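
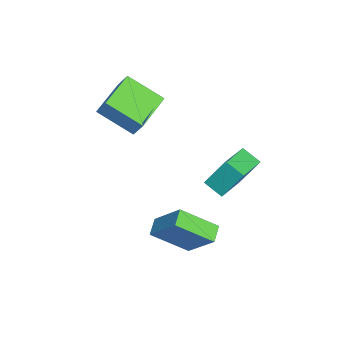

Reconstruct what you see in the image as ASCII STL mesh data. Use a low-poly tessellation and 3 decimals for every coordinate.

solid 
facet normal -0.920 0.362 0.152
outer loop
vertex -3.619 -1.762 4.318
vertex -3.126 -0.074 3.285
vertex -3.956 -2.23 3.393
endloop
endfacet
facet normal -0.242 -0.828 0.507
outer loop
vertex -2.034 -2.986 3.075
vertex -3.619 -1.762 4.318
vertex -3.956 -2.23 3.393
endloop
endfacet
facet normal -0.920 0.362 0.152
outer loop
vertex -3.956 -2.23 3.393
vertex -3.126 -0.074 3.285
vertex -3.463 -0.541 2.36
endloop
endfacet
facet normal -0.309 -0.429 -0.849
outer loop
vertex -3.463 -0.541 2.36
vertex -2.034 -2.986 3.075
vertex -3.956 -2.23 3.393
endloop
endfacet
facet normal 0.309 0.429 0.849
outer loop
vertex -3.619 -1.762 4.318
vertex -1.204 -0.83 2.967
vertex -3.126 -0.074 3.285
endloop
endfacet
facet normal -0.242 -0.828 0.506
outer loop
vertex -1.697 -2.519 4.0
vertex -3.619 -1.762 4.318
vertex -2.034 -2.986 3.075
endloop
endfacet
facet normal 0.309 0.429 0.849
outer loop
vertex -1.697 -2.519 4.0
vertex -1.204 -0.83 2.967
vertex -3.619 -1.762 4.318
endloop
endfacet
facet normal 0.242 0.828 -0.506
outer loop
vertex -3.126 -0.074 3.285
vertex -1.204 -0.83 2.967
vertex -3.463 -0.541 2.36
endloop
endfacet
facet normal -0.309 -0.429 -0.849
outer loop
vertex -1.541 -1.298 2.042
vertex -2.034 -2.986 3.075
vertex -3.463 -0.541 2.36
endloop
endfacet
facet normal 0.242 0.827 -0.507
outer loop
vertex -3.463 -0.541 2.36
vertex -1.204 -0.83 2.967
vertex -1.541 -1.298 2.042
endloop
endfacet
facet normal 0.920 -0.362 -0.152
outer loop
vertex -1.541 -1.298 2.042
vertex -1.697 -2.519 4.0
vertex -2.034 -2.986 3.075
endloop
endfacet
facet normal 0.920 -0.362 -0.152
outer loop
vertex -1.204 -0.83 2.967
vertex -1.697 -2.519 4.0
vertex -1.541 -1.298 2.042
endloop
endfacet
facet normal -0.450 -0.768 0.455
outer loop
vertex 0.218 2.874 2.062
vertex -1.344 3.534 1.63
vertex 0.251 1.959 0.548
endloop
endfacet
facet normal 0.893 -0.377 0.247
outer loop
vertex 0.724 2.766 0.07
vertex 0.218 2.874 2.062
vertex 0.251 1.959 0.548
endloop
endfacet
facet normal -0.451 -0.768 0.454
outer loop
vertex 0.251 1.959 0.548
vertex -1.344 3.534 1.63
vertex -1.311 2.619 0.115
endloop
endfacet
facet normal 0.018 -0.518 -0.855
outer loop
vertex -1.311 2.619 0.115
vertex 0.724 2.766 0.07
vertex 0.251 1.959 0.548
endloop
endfacet
facet normal -0.018 0.517 0.856
outer loop
vertex 0.218 2.874 2.062
vertex -0.871 4.341 1.152
vertex -1.344 3.534 1.63
endloop
endfacet
facet normal 0.893 -0.377 0.247
outer loop
vertex 0.691 3.681 1.585
vertex 0.218 2.874 2.062
vertex 0.724 2.766 0.07
endloop
endfacet
facet normal -0.019 0.517 0.856
outer loop
vertex 0.691 3.681 1.585
vertex -0.871 4.341 1.152
vertex 0.218 2.874 2.062
endloop
endfacet
facet normal -0.893 0.377 -0.247
outer loop
vertex -1.344 3.534 1.63
vertex -0.871 4.341 1.152
vertex -1.311 2.619 0.115
endloop
endfacet
facet normal 0.018 -0.517 -0.856
outer loop
vertex -0.838 3.426 -0.362
vertex 0.724 2.766 0.07
vertex -1.311 2.619 0.115
endloop
endfacet
facet normal -0.893 0.377 -0.247
outer loop
vertex -1.311 2.619 0.115
vertex -0.871 4.341 1.152
vertex -0.838 3.426 -0.362
endloop
endfacet
facet normal 0.450 0.769 -0.454
outer loop
vertex -0.838 3.426 -0.362
vertex 0.691 3.681 1.585
vertex 0.724 2.766 0.07
endloop
endfacet
facet normal 0.451 0.768 -0.455
outer loop
vertex -0.871 4.341 1.152
vertex 0.691 3.681 1.585
vertex -0.838 3.426 -0.362
endloop
endfacet
facet normal -0.362 -0.569 -0.738
outer loop
vertex 1.441 -0.082 -1.085
vertex 1.274 1.576 -2.28
vertex 2.267 -0.216 -1.387
endloop
endfacet
facet normal 0.082 -0.809 0.582
outer loop
vertex 3.006 0.944 0.12
vertex 1.441 -0.082 -1.085
vertex 2.267 -0.216 -1.387
endloop
endfacet
facet normal -0.362 -0.569 -0.739
outer loop
vertex 2.267 -0.216 -1.387
vertex 1.274 1.576 -2.28
vertex 2.101 1.442 -2.582
endloop
endfacet
facet normal 0.929 -0.151 -0.339
outer loop
vertex 2.101 1.442 -2.582
vertex 3.006 0.944 0.12
vertex 2.267 -0.216 -1.387
endloop
endfacet
facet normal -0.929 0.151 0.339
outer loop
vertex 1.441 -0.082 -1.085
vertex 2.013 2.736 -0.773
vertex 1.274 1.576 -2.28
endloop
endfacet
facet normal 0.082 -0.809 0.583
outer loop
vertex 2.179 1.078 0.422
vertex 1.441 -0.082 -1.085
vertex 3.006 0.944 0.12
endloop
endfacet
facet normal -0.929 0.151 0.339
outer loop
vertex 2.179 1.078 0.422
vertex 2.013 2.736 -0.773
vertex 1.441 -0.082 -1.085
endloop
endfacet
facet normal -0.082 0.809 -0.582
outer loop
vertex 1.274 1.576 -2.28
vertex 2.013 2.736 -0.773
vertex 2.101 1.442 -2.582
endloop
endfacet
facet normal 0.929 -0.151 -0.339
outer loop
vertex 2.839 2.602 -1.075
vertex 3.006 0.944 0.12
vertex 2.101 1.442 -2.582
endloop
endfacet
facet normal -0.082 0.809 -0.582
outer loop
vertex 2.101 1.442 -2.582
vertex 2.013 2.736 -0.773
vertex 2.839 2.602 -1.075
endloop
endfacet
facet normal 0.362 0.569 0.739
outer loop
vertex 2.839 2.602 -1.075
vertex 2.179 1.078 0.422
vertex 3.006 0.944 0.12
endloop
endfacet
facet normal 0.362 0.569 0.739
outer loop
vertex 2.013 2.736 -0.773
vertex 2.179 1.078 0.422
vertex 2.839 2.602 -1.075
endloop
endfacet

endsolid


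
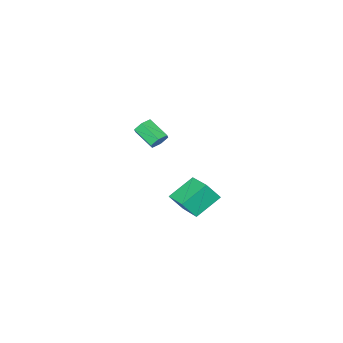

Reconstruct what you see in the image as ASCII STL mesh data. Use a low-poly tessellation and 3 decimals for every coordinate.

solid 
facet normal -0.537 0.325 -0.778
outer loop
vertex -5.104 -2.587 -2.998
vertex -4.729 -0.526 -2.397
vertex -3.601 -2.561 -4.025
endloop
endfacet
facet normal -0.172 -0.946 -0.276
outer loop
vertex -2.951 -2.954 -3.083
vertex -5.104 -2.587 -2.998
vertex -3.601 -2.561 -4.025
endloop
endfacet
facet normal -0.537 0.325 -0.778
outer loop
vertex -3.601 -2.561 -4.025
vertex -4.729 -0.526 -2.397
vertex -3.226 -0.5 -3.423
endloop
endfacet
facet normal 0.826 0.014 -0.564
outer loop
vertex -3.226 -0.5 -3.423
vertex -2.951 -2.954 -3.083
vertex -3.601 -2.561 -4.025
endloop
endfacet
facet normal -0.826 -0.014 0.564
outer loop
vertex -5.104 -2.587 -2.998
vertex -4.079 -0.919 -1.455
vertex -4.729 -0.526 -2.397
endloop
endfacet
facet normal -0.172 -0.946 -0.276
outer loop
vertex -4.454 -2.98 -2.057
vertex -5.104 -2.587 -2.998
vertex -2.951 -2.954 -3.083
endloop
endfacet
facet normal -0.826 -0.015 0.564
outer loop
vertex -4.454 -2.98 -2.057
vertex -4.079 -0.919 -1.455
vertex -5.104 -2.587 -2.998
endloop
endfacet
facet normal 0.172 0.946 0.276
outer loop
vertex -4.729 -0.526 -2.397
vertex -4.079 -0.919 -1.455
vertex -3.226 -0.5 -3.423
endloop
endfacet
facet normal 0.825 0.014 -0.564
outer loop
vertex -2.576 -0.893 -2.482
vertex -2.951 -2.954 -3.083
vertex -3.226 -0.5 -3.423
endloop
endfacet
facet normal 0.172 0.946 0.276
outer loop
vertex -3.226 -0.5 -3.423
vertex -4.079 -0.919 -1.455
vertex -2.576 -0.893 -2.482
endloop
endfacet
facet normal 0.537 -0.325 0.779
outer loop
vertex -2.576 -0.893 -2.482
vertex -4.454 -2.98 -2.057
vertex -2.951 -2.954 -3.083
endloop
endfacet
facet normal 0.537 -0.325 0.778
outer loop
vertex -4.079 -0.919 -1.455
vertex -4.454 -2.98 -2.057
vertex -2.576 -0.893 -2.482
endloop
endfacet
facet normal -0.261 0.807 -0.529
outer loop
vertex -0.223 0.154 3.042
vertex -0.538 0.359 3.51
vertex 0.041 0.507 3.45
endloop
endfacet
facet normal 0.859 -0.055 -0.509
outer loop
vertex -0.223 0.154 3.042
vertex 0.041 0.507 3.45
vertex 0.133 -0.944 3.762
endloop
endfacet
facet normal 0.860 -0.055 -0.507
outer loop
vertex 0.133 -0.944 3.762
vertex 0.041 0.507 3.45
vertex 0.396 -0.591 4.17
endloop
endfacet
facet normal 0.262 -0.807 0.530
outer loop
vertex 0.133 -0.944 3.762
vertex 0.396 -0.591 4.17
vertex -0.182 -0.739 4.23
endloop
endfacet
facet normal -0.261 0.807 -0.530
outer loop
vertex 0.041 0.507 3.45
vertex -0.538 0.359 3.51
vertex -0.275 0.712 3.918
endloop
endfacet
facet normal 0.810 0.482 0.336
outer loop
vertex 0.041 0.507 3.45
vertex -0.275 0.712 3.918
vertex 0.396 -0.591 4.17
endloop
endfacet
facet normal 0.810 0.482 0.334
outer loop
vertex 0.396 -0.591 4.17
vertex -0.275 0.712 3.918
vertex 0.081 -0.386 4.638
endloop
endfacet
facet normal 0.262 -0.807 0.530
outer loop
vertex 0.396 -0.591 4.17
vertex 0.081 -0.386 4.638
vertex -0.182 -0.739 4.23
endloop
endfacet
facet normal -0.262 0.807 -0.530
outer loop
vertex -0.275 0.712 3.918
vertex -0.538 0.359 3.51
vertex -0.853 0.564 3.978
endloop
endfacet
facet normal -0.050 0.536 0.843
outer loop
vertex -0.275 0.712 3.918
vertex -0.853 0.564 3.978
vertex 0.081 -0.386 4.638
endloop
endfacet
facet normal -0.050 0.536 0.843
outer loop
vertex 0.081 -0.386 4.638
vertex -0.853 0.564 3.978
vertex -0.497 -0.534 4.698
endloop
endfacet
facet normal 0.262 -0.807 0.530
outer loop
vertex 0.081 -0.386 4.638
vertex -0.497 -0.534 4.698
vertex -0.182 -0.739 4.23
endloop
endfacet
facet normal -0.262 0.807 -0.530
outer loop
vertex -0.853 0.564 3.978
vertex -0.538 0.359 3.51
vertex -1.116 0.211 3.57
endloop
endfacet
facet normal -0.860 0.054 0.508
outer loop
vertex -0.853 0.564 3.978
vertex -1.116 0.211 3.57
vertex -0.497 -0.534 4.698
endloop
endfacet
facet normal -0.859 0.055 0.508
outer loop
vertex -0.497 -0.534 4.698
vertex -1.116 0.211 3.57
vertex -0.761 -0.887 4.29
endloop
endfacet
facet normal 0.261 -0.807 0.529
outer loop
vertex -0.497 -0.534 4.698
vertex -0.761 -0.887 4.29
vertex -0.182 -0.739 4.23
endloop
endfacet
facet normal -0.262 0.807 -0.530
outer loop
vertex -1.116 0.211 3.57
vertex -0.538 0.359 3.51
vertex -0.801 0.006 3.102
endloop
endfacet
facet normal -0.810 -0.481 -0.335
outer loop
vertex -1.116 0.211 3.57
vertex -0.801 0.006 3.102
vertex -0.761 -0.887 4.29
endloop
endfacet
facet normal -0.809 -0.482 -0.335
outer loop
vertex -0.761 -0.887 4.29
vertex -0.801 0.006 3.102
vertex -0.445 -1.092 3.822
endloop
endfacet
facet normal 0.261 -0.807 0.530
outer loop
vertex -0.761 -0.887 4.29
vertex -0.445 -1.092 3.822
vertex -0.182 -0.739 4.23
endloop
endfacet
facet normal -0.262 0.807 -0.530
outer loop
vertex -0.801 0.006 3.102
vertex -0.538 0.359 3.51
vertex -0.223 0.154 3.042
endloop
endfacet
facet normal 0.050 -0.536 -0.843
outer loop
vertex -0.801 0.006 3.102
vertex -0.223 0.154 3.042
vertex -0.445 -1.092 3.822
endloop
endfacet
facet normal 0.050 -0.536 -0.843
outer loop
vertex -0.445 -1.092 3.822
vertex -0.223 0.154 3.042
vertex 0.133 -0.944 3.762
endloop
endfacet
facet normal 0.262 -0.807 0.530
outer loop
vertex -0.445 -1.092 3.822
vertex 0.133 -0.944 3.762
vertex -0.182 -0.739 4.23
endloop
endfacet

endsolid


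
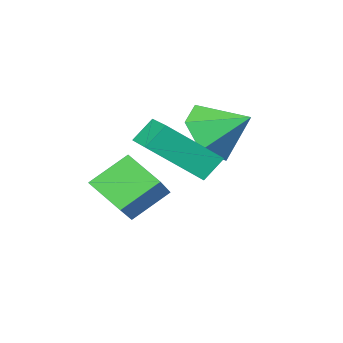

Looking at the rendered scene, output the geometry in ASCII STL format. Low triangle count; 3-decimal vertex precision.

solid 
facet normal -0.777 0.157 0.609
outer loop
vertex -0.732 -4.524 1.019
vertex 0.336 -3.368 2.083
vertex -1.111 -3.482 0.266
endloop
endfacet
facet normal -0.562 -0.609 -0.560
outer loop
vertex 0.024 -3.712 -0.623
vertex -0.732 -4.524 1.019
vertex -1.111 -3.482 0.266
endloop
endfacet
facet normal -0.777 0.157 0.609
outer loop
vertex -1.111 -3.482 0.266
vertex 0.336 -3.368 2.083
vertex -0.043 -2.326 1.33
endloop
endfacet
facet normal -0.282 0.778 -0.562
outer loop
vertex -0.043 -2.326 1.33
vertex 0.024 -3.712 -0.623
vertex -1.111 -3.482 0.266
endloop
endfacet
facet normal 0.282 -0.778 0.562
outer loop
vertex -0.732 -4.524 1.019
vertex 1.471 -3.598 1.194
vertex 0.336 -3.368 2.083
endloop
endfacet
facet normal -0.562 -0.609 -0.560
outer loop
vertex 0.403 -4.754 0.13
vertex -0.732 -4.524 1.019
vertex 0.024 -3.712 -0.623
endloop
endfacet
facet normal 0.282 -0.778 0.562
outer loop
vertex 0.403 -4.754 0.13
vertex 1.471 -3.598 1.194
vertex -0.732 -4.524 1.019
endloop
endfacet
facet normal 0.562 0.609 0.560
outer loop
vertex 0.336 -3.368 2.083
vertex 1.471 -3.598 1.194
vertex -0.043 -2.326 1.33
endloop
endfacet
facet normal -0.282 0.778 -0.562
outer loop
vertex 1.092 -2.556 0.441
vertex 0.024 -3.712 -0.623
vertex -0.043 -2.326 1.33
endloop
endfacet
facet normal 0.562 0.609 0.560
outer loop
vertex -0.043 -2.326 1.33
vertex 1.471 -3.598 1.194
vertex 1.092 -2.556 0.441
endloop
endfacet
facet normal 0.777 -0.157 -0.609
outer loop
vertex 1.092 -2.556 0.441
vertex 0.403 -4.754 0.13
vertex 0.024 -3.712 -0.623
endloop
endfacet
facet normal 0.777 -0.157 -0.609
outer loop
vertex 1.471 -3.598 1.194
vertex 0.403 -4.754 0.13
vertex 1.092 -2.556 0.441
endloop
endfacet
facet normal 0.425 -0.722 -0.546
outer loop
vertex -1.168 -2.066 2.343
vertex -1.962 -2.754 2.635
vertex -2.072 -2.142 1.739
endloop
endfacet
facet normal 0.072 0.971 -0.229
outer loop
vertex -1.168 -2.066 2.343
vertex -2.072 -2.142 1.739
vertex -2.578 -1.706 3.425
endloop
endfacet
facet normal 0.425 -0.722 -0.546
outer loop
vertex -2.072 -2.142 1.739
vertex -1.962 -2.754 2.635
vertex -2.866 -2.83 2.031
endloop
endfacet
facet normal -0.682 0.631 -0.368
outer loop
vertex -2.072 -2.142 1.739
vertex -2.866 -2.83 2.031
vertex -2.578 -1.706 3.425
endloop
endfacet
facet normal 0.425 -0.722 -0.546
outer loop
vertex -2.866 -2.83 2.031
vertex -1.962 -2.754 2.635
vertex -2.755 -3.441 2.926
endloop
endfacet
facet normal -0.986 0.055 0.160
outer loop
vertex -2.866 -2.83 2.031
vertex -2.755 -3.441 2.926
vertex -2.578 -1.706 3.425
endloop
endfacet
facet normal 0.425 -0.722 -0.546
outer loop
vertex -2.755 -3.441 2.926
vertex -1.962 -2.754 2.635
vertex -1.851 -3.365 3.53
endloop
endfacet
facet normal -0.536 -0.183 0.825
outer loop
vertex -2.755 -3.441 2.926
vertex -1.851 -3.365 3.53
vertex -2.578 -1.706 3.425
endloop
endfacet
facet normal 0.425 -0.722 -0.546
outer loop
vertex -1.851 -3.365 3.53
vertex -1.962 -2.754 2.635
vertex -1.057 -2.677 3.238
endloop
endfacet
facet normal 0.218 0.157 0.963
outer loop
vertex -1.851 -3.365 3.53
vertex -1.057 -2.677 3.238
vertex -2.578 -1.706 3.425
endloop
endfacet
facet normal 0.425 -0.722 -0.546
outer loop
vertex -1.057 -2.677 3.238
vertex -1.962 -2.754 2.635
vertex -1.168 -2.066 2.343
endloop
endfacet
facet normal 0.522 0.733 0.436
outer loop
vertex -1.057 -2.677 3.238
vertex -1.168 -2.066 2.343
vertex -2.578 -1.706 3.425
endloop
endfacet
facet normal -0.657 0.065 0.751
outer loop
vertex 0.093 -2.501 3.653
vertex 0.576 -1.08 3.953
vertex -1.255 -1.78 2.41
endloop
endfacet
facet normal -0.316 -0.928 -0.196
outer loop
vertex -0.656 -1.84 1.727
vertex 0.093 -2.501 3.653
vertex -1.255 -1.78 2.41
endloop
endfacet
facet normal -0.658 0.066 0.751
outer loop
vertex -1.255 -1.78 2.41
vertex 0.576 -1.08 3.953
vertex -0.771 -0.36 2.71
endloop
endfacet
facet normal -0.683 0.366 -0.632
outer loop
vertex -0.771 -0.36 2.71
vertex -0.656 -1.84 1.727
vertex -1.255 -1.78 2.41
endloop
endfacet
facet normal 0.684 -0.366 0.632
outer loop
vertex 0.093 -2.501 3.653
vertex 1.175 -1.14 3.27
vertex 0.576 -1.08 3.953
endloop
endfacet
facet normal -0.315 -0.928 -0.196
outer loop
vertex 0.691 -2.56 2.97
vertex 0.093 -2.501 3.653
vertex -0.656 -1.84 1.727
endloop
endfacet
facet normal 0.684 -0.366 0.631
outer loop
vertex 0.691 -2.56 2.97
vertex 1.175 -1.14 3.27
vertex 0.093 -2.501 3.653
endloop
endfacet
facet normal 0.316 0.928 0.195
outer loop
vertex 0.576 -1.08 3.953
vertex 1.175 -1.14 3.27
vertex -0.771 -0.36 2.71
endloop
endfacet
facet normal -0.684 0.366 -0.631
outer loop
vertex -0.173 -0.419 2.027
vertex -0.656 -1.84 1.727
vertex -0.771 -0.36 2.71
endloop
endfacet
facet normal 0.316 0.928 0.196
outer loop
vertex -0.771 -0.36 2.71
vertex 1.175 -1.14 3.27
vertex -0.173 -0.419 2.027
endloop
endfacet
facet normal 0.658 -0.065 -0.750
outer loop
vertex -0.173 -0.419 2.027
vertex 0.691 -2.56 2.97
vertex -0.656 -1.84 1.727
endloop
endfacet
facet normal 0.657 -0.065 -0.751
outer loop
vertex 1.175 -1.14 3.27
vertex 0.691 -2.56 2.97
vertex -0.173 -0.419 2.027
endloop
endfacet

endsolid


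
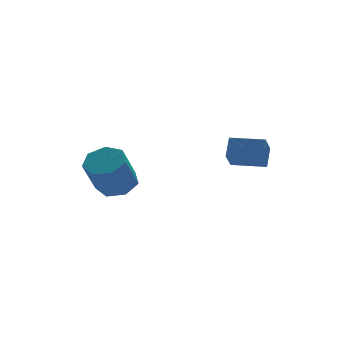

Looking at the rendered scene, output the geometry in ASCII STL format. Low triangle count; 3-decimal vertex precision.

solid 
facet normal 0.460 0.287 -0.840
outer loop
vertex -1.083 -0.052 -3.235
vertex -1.555 0.515 -3.3
vertex -0.903 0.495 -2.95
endloop
endfacet
facet normal 0.842 -0.440 0.312
outer loop
vertex -1.083 -0.052 -3.235
vertex -0.903 0.495 -2.95
vertex -1.774 -0.482 -1.975
endloop
endfacet
facet normal 0.842 -0.440 0.312
outer loop
vertex -1.774 -0.482 -1.975
vertex -0.903 0.495 -2.95
vertex -1.594 0.065 -1.69
endloop
endfacet
facet normal -0.461 -0.286 0.840
outer loop
vertex -1.774 -0.482 -1.975
vertex -1.594 0.065 -1.69
vertex -2.245 0.085 -2.04
endloop
endfacet
facet normal 0.460 0.286 -0.840
outer loop
vertex -0.903 0.495 -2.95
vertex -1.555 0.515 -3.3
vertex -1.214 1.056 -2.929
endloop
endfacet
facet normal 0.744 0.392 0.542
outer loop
vertex -0.903 0.495 -2.95
vertex -1.214 1.056 -2.929
vertex -1.594 0.065 -1.69
endloop
endfacet
facet normal 0.745 0.390 0.541
outer loop
vertex -1.594 0.065 -1.69
vertex -1.214 1.056 -2.929
vertex -1.904 0.627 -1.668
endloop
endfacet
facet normal -0.460 -0.287 0.840
outer loop
vertex -1.594 0.065 -1.69
vertex -1.904 0.627 -1.668
vertex -2.245 0.085 -2.04
endloop
endfacet
facet normal 0.460 0.286 -0.840
outer loop
vertex -1.214 1.056 -2.929
vertex -1.555 0.515 -3.3
vertex -1.781 1.21 -3.187
endloop
endfacet
facet normal 0.087 0.928 0.363
outer loop
vertex -1.214 1.056 -2.929
vertex -1.781 1.21 -3.187
vertex -1.904 0.627 -1.668
endloop
endfacet
facet normal 0.086 0.928 0.363
outer loop
vertex -1.904 0.627 -1.668
vertex -1.781 1.21 -3.187
vertex -2.471 0.781 -1.927
endloop
endfacet
facet normal -0.461 -0.286 0.840
outer loop
vertex -1.904 0.627 -1.668
vertex -2.471 0.781 -1.927
vertex -2.245 0.085 -2.04
endloop
endfacet
facet normal 0.461 0.287 -0.840
outer loop
vertex -1.781 1.21 -3.187
vertex -1.555 0.515 -3.3
vertex -2.178 0.841 -3.531
endloop
endfacet
facet normal -0.636 0.766 -0.088
outer loop
vertex -1.781 1.21 -3.187
vertex -2.178 0.841 -3.531
vertex -2.471 0.781 -1.927
endloop
endfacet
facet normal -0.637 0.765 -0.088
outer loop
vertex -2.471 0.781 -1.927
vertex -2.178 0.841 -3.531
vertex -2.868 0.411 -2.27
endloop
endfacet
facet normal -0.460 -0.286 0.841
outer loop
vertex -2.471 0.781 -1.927
vertex -2.868 0.411 -2.27
vertex -2.245 0.085 -2.04
endloop
endfacet
facet normal 0.461 0.286 -0.840
outer loop
vertex -2.178 0.841 -3.531
vertex -1.555 0.515 -3.3
vertex -2.106 0.226 -3.701
endloop
endfacet
facet normal -0.881 0.028 -0.473
outer loop
vertex -2.178 0.841 -3.531
vertex -2.106 0.226 -3.701
vertex -2.868 0.411 -2.27
endloop
endfacet
facet normal -0.881 0.028 -0.473
outer loop
vertex -2.868 0.411 -2.27
vertex -2.106 0.226 -3.701
vertex -2.796 -0.204 -2.44
endloop
endfacet
facet normal -0.460 -0.286 0.841
outer loop
vertex -2.868 0.411 -2.27
vertex -2.796 -0.204 -2.44
vertex -2.245 0.085 -2.04
endloop
endfacet
facet normal 0.461 0.286 -0.840
outer loop
vertex -2.106 0.226 -3.701
vertex -1.555 0.515 -3.3
vertex -1.619 -0.172 -3.569
endloop
endfacet
facet normal -0.462 -0.731 -0.502
outer loop
vertex -2.106 0.226 -3.701
vertex -1.619 -0.172 -3.569
vertex -2.796 -0.204 -2.44
endloop
endfacet
facet normal -0.461 -0.732 -0.502
outer loop
vertex -2.796 -0.204 -2.44
vertex -1.619 -0.172 -3.569
vertex -2.309 -0.601 -2.309
endloop
endfacet
facet normal -0.460 -0.287 0.840
outer loop
vertex -2.796 -0.204 -2.44
vertex -2.309 -0.601 -2.309
vertex -2.245 0.085 -2.04
endloop
endfacet
facet normal 0.460 0.286 -0.841
outer loop
vertex -1.619 -0.172 -3.569
vertex -1.555 0.515 -3.3
vertex -1.083 -0.052 -3.235
endloop
endfacet
facet normal 0.306 -0.940 -0.153
outer loop
vertex -1.619 -0.172 -3.569
vertex -1.083 -0.052 -3.235
vertex -2.309 -0.601 -2.309
endloop
endfacet
facet normal 0.305 -0.940 -0.154
outer loop
vertex -2.309 -0.601 -2.309
vertex -1.083 -0.052 -3.235
vertex -1.774 -0.482 -1.975
endloop
endfacet
facet normal -0.461 -0.286 0.840
outer loop
vertex -2.309 -0.601 -2.309
vertex -1.774 -0.482 -1.975
vertex -2.245 0.085 -2.04
endloop
endfacet
facet normal -0.524 -0.537 0.661
outer loop
vertex 1.397 -3.687 -0.598
vertex 0.564 -2.895 -0.614
vertex 1.039 -4.076 -1.198
endloop
endfacet
facet normal 0.725 -0.688 0.014
outer loop
vertex 1.536 -3.565 -1.826
vertex 1.397 -3.687 -0.598
vertex 1.039 -4.076 -1.198
endloop
endfacet
facet normal -0.523 -0.537 0.661
outer loop
vertex 1.039 -4.076 -1.198
vertex 0.564 -2.895 -0.614
vertex 0.205 -3.284 -1.214
endloop
endfacet
facet normal -0.448 -0.487 -0.750
outer loop
vertex 0.205 -3.284 -1.214
vertex 1.536 -3.565 -1.826
vertex 1.039 -4.076 -1.198
endloop
endfacet
facet normal 0.448 0.486 0.750
outer loop
vertex 1.397 -3.687 -0.598
vertex 1.061 -2.384 -1.242
vertex 0.564 -2.895 -0.614
endloop
endfacet
facet normal 0.724 -0.689 0.014
outer loop
vertex 1.895 -3.176 -1.226
vertex 1.397 -3.687 -0.598
vertex 1.536 -3.565 -1.826
endloop
endfacet
facet normal 0.447 0.486 0.751
outer loop
vertex 1.895 -3.176 -1.226
vertex 1.061 -2.384 -1.242
vertex 1.397 -3.687 -0.598
endloop
endfacet
facet normal -0.725 0.689 -0.013
outer loop
vertex 0.564 -2.895 -0.614
vertex 1.061 -2.384 -1.242
vertex 0.205 -3.284 -1.214
endloop
endfacet
facet normal -0.448 -0.486 -0.751
outer loop
vertex 0.703 -2.773 -1.842
vertex 1.536 -3.565 -1.826
vertex 0.205 -3.284 -1.214
endloop
endfacet
facet normal -0.725 0.689 -0.014
outer loop
vertex 0.205 -3.284 -1.214
vertex 1.061 -2.384 -1.242
vertex 0.703 -2.773 -1.842
endloop
endfacet
facet normal 0.523 0.537 -0.661
outer loop
vertex 0.703 -2.773 -1.842
vertex 1.895 -3.176 -1.226
vertex 1.536 -3.565 -1.826
endloop
endfacet
facet normal 0.523 0.538 -0.661
outer loop
vertex 1.061 -2.384 -1.242
vertex 1.895 -3.176 -1.226
vertex 0.703 -2.773 -1.842
endloop
endfacet

endsolid


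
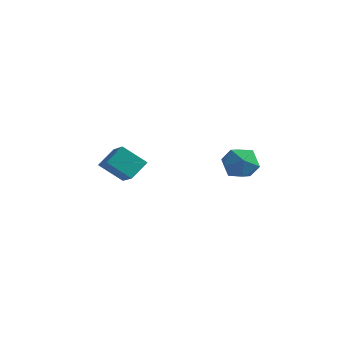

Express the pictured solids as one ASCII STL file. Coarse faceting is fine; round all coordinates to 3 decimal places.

solid 
facet normal 0.269 -0.210 0.940
outer loop
vertex 3.285 0.139 3.445
vertex 2.42 -0.626 3.522
vertex 3.461 -0.964 3.148
endloop
endfacet
facet normal 0.835 -0.015 0.550
outer loop
vertex 3.285 0.139 3.445
vertex 3.461 -0.964 3.148
vertex 3.903 -0.113 2.501
endloop
endfacet
facet normal 0.710 0.640 0.294
outer loop
vertex 3.285 0.139 3.445
vertex 3.903 -0.113 2.501
vertex 3.135 0.751 2.475
endloop
endfacet
facet normal 0.069 0.848 0.525
outer loop
vertex 3.285 0.139 3.445
vertex 3.135 0.751 2.475
vertex 2.219 0.435 3.106
endloop
endfacet
facet normal -0.204 0.324 0.924
outer loop
vertex 3.285 0.139 3.445
vertex 2.219 0.435 3.106
vertex 2.42 -0.626 3.522
endloop
endfacet
facet normal 0.887 -0.462 -0.002
outer loop
vertex 3.903 -0.113 2.501
vertex 3.461 -0.964 3.148
vertex 3.421 -1.035 1.994
endloop
endfacet
facet normal -0.028 -0.779 0.627
outer loop
vertex 3.461 -0.964 3.148
vertex 2.42 -0.626 3.522
vertex 2.505 -1.351 2.625
endloop
endfacet
facet normal -0.795 0.085 0.601
outer loop
vertex 2.42 -0.626 3.522
vertex 2.219 0.435 3.106
vertex 1.737 -0.487 2.599
endloop
endfacet
facet normal -0.353 0.934 -0.045
outer loop
vertex 2.219 0.435 3.106
vertex 3.135 0.751 2.475
vertex 2.179 0.364 1.952
endloop
endfacet
facet normal 0.685 0.597 -0.417
outer loop
vertex 3.135 0.751 2.475
vertex 3.903 -0.113 2.501
vertex 3.22 0.026 1.578
endloop
endfacet
facet normal -0.069 -0.848 -0.525
outer loop
vertex 2.355 -0.739 1.655
vertex 3.421 -1.035 1.994
vertex 2.505 -1.351 2.625
endloop
endfacet
facet normal -0.710 -0.640 -0.294
outer loop
vertex 2.355 -0.739 1.655
vertex 2.505 -1.351 2.625
vertex 1.737 -0.487 2.599
endloop
endfacet
facet normal -0.835 0.015 -0.550
outer loop
vertex 2.355 -0.739 1.655
vertex 1.737 -0.487 2.599
vertex 2.179 0.364 1.952
endloop
endfacet
facet normal -0.269 0.210 -0.940
outer loop
vertex 2.355 -0.739 1.655
vertex 2.179 0.364 1.952
vertex 3.22 0.026 1.578
endloop
endfacet
facet normal 0.204 -0.324 -0.924
outer loop
vertex 2.355 -0.739 1.655
vertex 3.22 0.026 1.578
vertex 3.421 -1.035 1.994
endloop
endfacet
facet normal 0.353 -0.934 0.045
outer loop
vertex 2.505 -1.351 2.625
vertex 3.421 -1.035 1.994
vertex 3.461 -0.964 3.148
endloop
endfacet
facet normal -0.685 -0.597 0.417
outer loop
vertex 1.737 -0.487 2.599
vertex 2.505 -1.351 2.625
vertex 2.42 -0.626 3.522
endloop
endfacet
facet normal -0.887 0.462 0.002
outer loop
vertex 2.179 0.364 1.952
vertex 1.737 -0.487 2.599
vertex 2.219 0.435 3.106
endloop
endfacet
facet normal 0.028 0.779 -0.627
outer loop
vertex 3.22 0.026 1.578
vertex 2.179 0.364 1.952
vertex 3.135 0.751 2.475
endloop
endfacet
facet normal 0.795 -0.085 -0.601
outer loop
vertex 3.421 -1.035 1.994
vertex 3.22 0.026 1.578
vertex 3.903 -0.113 2.501
endloop
endfacet
facet normal -0.698 0.534 -0.477
outer loop
vertex -4.953 -2.446 1.106
vertex -4.717 -1.375 1.96
vertex -3.749 -1.844 0.019
endloop
endfacet
facet normal -0.170 -0.770 -0.615
outer loop
vertex -2.283 -2.965 1.02
vertex -4.953 -2.446 1.106
vertex -3.749 -1.844 0.019
endloop
endfacet
facet normal -0.698 0.534 -0.477
outer loop
vertex -3.749 -1.844 0.019
vertex -4.717 -1.375 1.96
vertex -3.513 -0.773 0.873
endloop
endfacet
facet normal 0.695 0.348 -0.629
outer loop
vertex -3.513 -0.773 0.873
vertex -2.283 -2.965 1.02
vertex -3.749 -1.844 0.019
endloop
endfacet
facet normal -0.695 -0.348 0.629
outer loop
vertex -4.953 -2.446 1.106
vertex -3.251 -2.496 2.961
vertex -4.717 -1.375 1.96
endloop
endfacet
facet normal -0.170 -0.770 -0.615
outer loop
vertex -3.487 -3.567 2.107
vertex -4.953 -2.446 1.106
vertex -2.283 -2.965 1.02
endloop
endfacet
facet normal -0.695 -0.348 0.629
outer loop
vertex -3.487 -3.567 2.107
vertex -3.251 -2.496 2.961
vertex -4.953 -2.446 1.106
endloop
endfacet
facet normal 0.170 0.770 0.615
outer loop
vertex -4.717 -1.375 1.96
vertex -3.251 -2.496 2.961
vertex -3.513 -0.773 0.873
endloop
endfacet
facet normal 0.695 0.348 -0.629
outer loop
vertex -2.047 -1.894 1.874
vertex -2.283 -2.965 1.02
vertex -3.513 -0.773 0.873
endloop
endfacet
facet normal 0.170 0.770 0.615
outer loop
vertex -3.513 -0.773 0.873
vertex -3.251 -2.496 2.961
vertex -2.047 -1.894 1.874
endloop
endfacet
facet normal 0.698 -0.534 0.477
outer loop
vertex -2.047 -1.894 1.874
vertex -3.487 -3.567 2.107
vertex -2.283 -2.965 1.02
endloop
endfacet
facet normal 0.698 -0.534 0.477
outer loop
vertex -3.251 -2.496 2.961
vertex -3.487 -3.567 2.107
vertex -2.047 -1.894 1.874
endloop
endfacet

endsolid


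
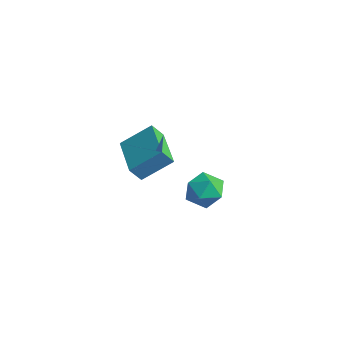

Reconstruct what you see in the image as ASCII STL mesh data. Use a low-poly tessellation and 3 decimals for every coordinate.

solid 
facet normal -0.888 0.457 0.055
outer loop
vertex -4.442 -2.63 1.314
vertex -3.795 -1.486 2.261
vertex -4.25 -2.175 0.634
endloop
endfacet
facet normal -0.399 -0.706 -0.585
outer loop
vertex -2.385 -3.134 0.519
vertex -4.442 -2.63 1.314
vertex -4.25 -2.175 0.634
endloop
endfacet
facet normal -0.888 0.457 0.055
outer loop
vertex -4.25 -2.175 0.634
vertex -3.795 -1.486 2.261
vertex -3.603 -1.031 1.582
endloop
endfacet
facet normal 0.228 0.541 -0.809
outer loop
vertex -3.603 -1.031 1.582
vertex -2.385 -3.134 0.519
vertex -4.25 -2.175 0.634
endloop
endfacet
facet normal -0.228 -0.541 0.809
outer loop
vertex -4.442 -2.63 1.314
vertex -1.93 -2.445 2.146
vertex -3.795 -1.486 2.261
endloop
endfacet
facet normal -0.399 -0.705 -0.586
outer loop
vertex -2.577 -3.589 1.198
vertex -4.442 -2.63 1.314
vertex -2.385 -3.134 0.519
endloop
endfacet
facet normal -0.228 -0.542 0.809
outer loop
vertex -2.577 -3.589 1.198
vertex -1.93 -2.445 2.146
vertex -4.442 -2.63 1.314
endloop
endfacet
facet normal 0.399 0.706 0.586
outer loop
vertex -3.795 -1.486 2.261
vertex -1.93 -2.445 2.146
vertex -3.603 -1.031 1.582
endloop
endfacet
facet normal 0.228 0.541 -0.809
outer loop
vertex -1.738 -1.99 1.466
vertex -2.385 -3.134 0.519
vertex -3.603 -1.031 1.582
endloop
endfacet
facet normal 0.399 0.706 0.585
outer loop
vertex -3.603 -1.031 1.582
vertex -1.93 -2.445 2.146
vertex -1.738 -1.99 1.466
endloop
endfacet
facet normal 0.888 -0.457 -0.055
outer loop
vertex -1.738 -1.99 1.466
vertex -2.577 -3.589 1.198
vertex -2.385 -3.134 0.519
endloop
endfacet
facet normal 0.888 -0.457 -0.055
outer loop
vertex -1.93 -2.445 2.146
vertex -2.577 -3.589 1.198
vertex -1.738 -1.99 1.466
endloop
endfacet
facet normal 0.078 0.495 0.865
outer loop
vertex 1.581 -2.236 2.43
vertex 0.889 -2.683 2.748
vertex 1.706 -3.0 2.856
endloop
endfacet
facet normal 0.716 0.426 0.554
outer loop
vertex 1.581 -2.236 2.43
vertex 1.706 -3.0 2.856
vertex 2.167 -2.822 2.123
endloop
endfacet
facet normal 0.680 0.728 -0.092
outer loop
vertex 1.581 -2.236 2.43
vertex 2.167 -2.822 2.123
vertex 1.634 -2.395 1.563
endloop
endfacet
facet normal 0.020 0.984 -0.179
outer loop
vertex 1.581 -2.236 2.43
vertex 1.634 -2.395 1.563
vertex 0.844 -2.309 1.949
endloop
endfacet
facet normal -0.353 0.840 0.413
outer loop
vertex 1.581 -2.236 2.43
vertex 0.844 -2.309 1.949
vertex 0.889 -2.683 2.748
endloop
endfacet
facet normal 0.843 -0.271 0.464
outer loop
vertex 2.167 -2.822 2.123
vertex 1.706 -3.0 2.856
vertex 1.836 -3.631 2.251
endloop
endfacet
facet normal -0.190 -0.159 0.969
outer loop
vertex 1.706 -3.0 2.856
vertex 0.889 -2.683 2.748
vertex 1.046 -3.545 2.637
endloop
endfacet
facet normal -0.885 0.400 0.237
outer loop
vertex 0.889 -2.683 2.748
vertex 0.844 -2.309 1.949
vertex 0.513 -3.118 2.077
endloop
endfacet
facet normal -0.283 0.633 -0.721
outer loop
vertex 0.844 -2.309 1.949
vertex 1.634 -2.395 1.563
vertex 0.974 -2.94 1.344
endloop
endfacet
facet normal 0.784 0.218 -0.581
outer loop
vertex 1.634 -2.395 1.563
vertex 2.167 -2.822 2.123
vertex 1.791 -3.257 1.452
endloop
endfacet
facet normal -0.020 -0.984 0.179
outer loop
vertex 1.099 -3.704 1.77
vertex 1.836 -3.631 2.251
vertex 1.046 -3.545 2.637
endloop
endfacet
facet normal -0.680 -0.728 0.092
outer loop
vertex 1.099 -3.704 1.77
vertex 1.046 -3.545 2.637
vertex 0.513 -3.118 2.077
endloop
endfacet
facet normal -0.716 -0.426 -0.554
outer loop
vertex 1.099 -3.704 1.77
vertex 0.513 -3.118 2.077
vertex 0.974 -2.94 1.344
endloop
endfacet
facet normal -0.078 -0.495 -0.865
outer loop
vertex 1.099 -3.704 1.77
vertex 0.974 -2.94 1.344
vertex 1.791 -3.257 1.452
endloop
endfacet
facet normal 0.353 -0.840 -0.413
outer loop
vertex 1.099 -3.704 1.77
vertex 1.791 -3.257 1.452
vertex 1.836 -3.631 2.251
endloop
endfacet
facet normal 0.283 -0.633 0.721
outer loop
vertex 1.046 -3.545 2.637
vertex 1.836 -3.631 2.251
vertex 1.706 -3.0 2.856
endloop
endfacet
facet normal -0.784 -0.218 0.581
outer loop
vertex 0.513 -3.118 2.077
vertex 1.046 -3.545 2.637
vertex 0.889 -2.683 2.748
endloop
endfacet
facet normal -0.843 0.271 -0.464
outer loop
vertex 0.974 -2.94 1.344
vertex 0.513 -3.118 2.077
vertex 0.844 -2.309 1.949
endloop
endfacet
facet normal 0.190 0.159 -0.969
outer loop
vertex 1.791 -3.257 1.452
vertex 0.974 -2.94 1.344
vertex 1.634 -2.395 1.563
endloop
endfacet
facet normal 0.885 -0.400 -0.237
outer loop
vertex 1.836 -3.631 2.251
vertex 1.791 -3.257 1.452
vertex 2.167 -2.822 2.123
endloop
endfacet

endsolid


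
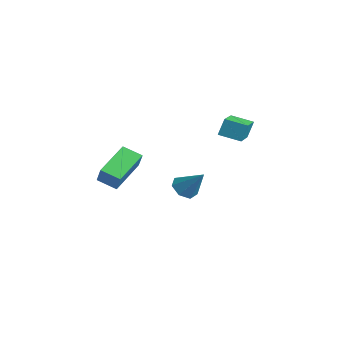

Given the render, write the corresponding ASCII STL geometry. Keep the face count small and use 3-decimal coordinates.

solid 
facet normal -0.488 0.125 -0.864
outer loop
vertex -2.901 -2.844 -0.203
vertex -2.097 -2.346 -0.585
vertex -2.171 -4.529 -0.859
endloop
endfacet
facet normal -0.789 -0.488 0.375
outer loop
vertex -1.683 -4.654 0.005
vertex -2.901 -2.844 -0.203
vertex -2.171 -4.529 -0.859
endloop
endfacet
facet normal -0.488 0.125 -0.864
outer loop
vertex -2.171 -4.529 -0.859
vertex -2.097 -2.346 -0.585
vertex -1.367 -4.031 -1.241
endloop
endfacet
facet normal 0.375 -0.864 -0.337
outer loop
vertex -1.367 -4.031 -1.241
vertex -1.683 -4.654 0.005
vertex -2.171 -4.529 -0.859
endloop
endfacet
facet normal -0.375 0.864 0.337
outer loop
vertex -2.901 -2.844 -0.203
vertex -1.609 -2.471 0.279
vertex -2.097 -2.346 -0.585
endloop
endfacet
facet normal -0.789 -0.488 0.375
outer loop
vertex -2.413 -2.969 0.661
vertex -2.901 -2.844 -0.203
vertex -1.683 -4.654 0.005
endloop
endfacet
facet normal -0.375 0.864 0.337
outer loop
vertex -2.413 -2.969 0.661
vertex -1.609 -2.471 0.279
vertex -2.901 -2.844 -0.203
endloop
endfacet
facet normal 0.789 0.488 -0.375
outer loop
vertex -2.097 -2.346 -0.585
vertex -1.609 -2.471 0.279
vertex -1.367 -4.031 -1.241
endloop
endfacet
facet normal 0.375 -0.864 -0.337
outer loop
vertex -0.879 -4.156 -0.377
vertex -1.683 -4.654 0.005
vertex -1.367 -4.031 -1.241
endloop
endfacet
facet normal 0.789 0.488 -0.375
outer loop
vertex -1.367 -4.031 -1.241
vertex -1.609 -2.471 0.279
vertex -0.879 -4.156 -0.377
endloop
endfacet
facet normal 0.488 -0.125 0.864
outer loop
vertex -0.879 -4.156 -0.377
vertex -2.413 -2.969 0.661
vertex -1.683 -4.654 0.005
endloop
endfacet
facet normal 0.488 -0.125 0.864
outer loop
vertex -1.609 -2.471 0.279
vertex -2.413 -2.969 0.661
vertex -0.879 -4.156 -0.377
endloop
endfacet
facet normal -0.646 0.686 -0.336
outer loop
vertex -1.26 2.16 1.582
vertex -0.421 2.817 1.311
vertex -1.231 1.774 0.737
endloop
endfacet
facet normal -0.763 -0.597 0.247
outer loop
vertex 0.021 0.443 1.389
vertex -1.26 2.16 1.582
vertex -1.231 1.774 0.737
endloop
endfacet
facet normal -0.645 0.686 -0.337
outer loop
vertex -1.231 1.774 0.737
vertex -0.421 2.817 1.311
vertex -0.391 2.43 0.465
endloop
endfacet
facet normal 0.031 -0.416 -0.909
outer loop
vertex -0.391 2.43 0.465
vertex 0.021 0.443 1.389
vertex -1.231 1.774 0.737
endloop
endfacet
facet normal -0.032 0.415 0.909
outer loop
vertex -1.26 2.16 1.582
vertex 0.831 1.486 1.963
vertex -0.421 2.817 1.311
endloop
endfacet
facet normal -0.763 -0.597 0.246
outer loop
vertex -0.009 0.83 2.235
vertex -1.26 2.16 1.582
vertex 0.021 0.443 1.389
endloop
endfacet
facet normal -0.031 0.417 0.909
outer loop
vertex -0.009 0.83 2.235
vertex 0.831 1.486 1.963
vertex -1.26 2.16 1.582
endloop
endfacet
facet normal 0.763 0.597 -0.246
outer loop
vertex -0.421 2.817 1.311
vertex 0.831 1.486 1.963
vertex -0.391 2.43 0.465
endloop
endfacet
facet normal 0.032 -0.416 -0.909
outer loop
vertex 0.86 1.1 1.118
vertex 0.021 0.443 1.389
vertex -0.391 2.43 0.465
endloop
endfacet
facet normal 0.763 0.597 -0.247
outer loop
vertex -0.391 2.43 0.465
vertex 0.831 1.486 1.963
vertex 0.86 1.1 1.118
endloop
endfacet
facet normal 0.646 -0.686 0.337
outer loop
vertex 0.86 1.1 1.118
vertex -0.009 0.83 2.235
vertex 0.021 0.443 1.389
endloop
endfacet
facet normal 0.645 -0.687 0.336
outer loop
vertex 0.831 1.486 1.963
vertex -0.009 0.83 2.235
vertex 0.86 1.1 1.118
endloop
endfacet
facet normal -0.614 -0.246 -0.750
outer loop
vertex -2.464 1.191 -3.778
vertex -2.799 0.708 -3.345
vertex -2.957 1.413 -3.447
endloop
endfacet
facet normal 0.362 0.928 -0.083
outer loop
vertex -2.464 1.191 -3.778
vertex -2.957 1.413 -3.447
vertex -1.841 1.092 -2.175
endloop
endfacet
facet normal -0.613 -0.246 -0.750
outer loop
vertex -2.957 1.413 -3.447
vertex -2.799 0.708 -3.345
vertex -3.331 1.104 -3.04
endloop
endfacet
facet normal -0.245 0.867 0.434
outer loop
vertex -2.957 1.413 -3.447
vertex -3.331 1.104 -3.04
vertex -1.841 1.092 -2.175
endloop
endfacet
facet normal -0.614 -0.247 -0.750
outer loop
vertex -3.331 1.104 -3.04
vertex -2.799 0.708 -3.345
vertex -3.304 0.497 -2.862
endloop
endfacet
facet normal -0.488 0.226 0.843
outer loop
vertex -3.331 1.104 -3.04
vertex -3.304 0.497 -2.862
vertex -1.841 1.092 -2.175
endloop
endfacet
facet normal -0.614 -0.246 -0.750
outer loop
vertex -3.304 0.497 -2.862
vertex -2.799 0.708 -3.345
vertex -2.897 0.048 -3.048
endloop
endfacet
facet normal -0.184 -0.514 0.838
outer loop
vertex -3.304 0.497 -2.862
vertex -2.897 0.048 -3.048
vertex -1.841 1.092 -2.175
endloop
endfacet
facet normal -0.613 -0.247 -0.750
outer loop
vertex -2.897 0.048 -3.048
vertex -2.799 0.708 -3.345
vertex -2.416 0.096 -3.457
endloop
endfacet
facet normal 0.437 -0.795 0.421
outer loop
vertex -2.897 0.048 -3.048
vertex -2.416 0.096 -3.457
vertex -1.841 1.092 -2.175
endloop
endfacet
facet normal -0.614 -0.247 -0.750
outer loop
vertex -2.416 0.096 -3.457
vertex -2.799 0.708 -3.345
vertex -2.224 0.605 -3.782
endloop
endfacet
facet normal 0.910 -0.404 -0.095
outer loop
vertex -2.416 0.096 -3.457
vertex -2.224 0.605 -3.782
vertex -1.841 1.092 -2.175
endloop
endfacet
facet normal -0.614 -0.246 -0.750
outer loop
vertex -2.224 0.605 -3.782
vertex -2.799 0.708 -3.345
vertex -2.464 1.191 -3.778
endloop
endfacet
facet normal 0.876 0.361 -0.318
outer loop
vertex -2.224 0.605 -3.782
vertex -2.464 1.191 -3.778
vertex -1.841 1.092 -2.175
endloop
endfacet

endsolid


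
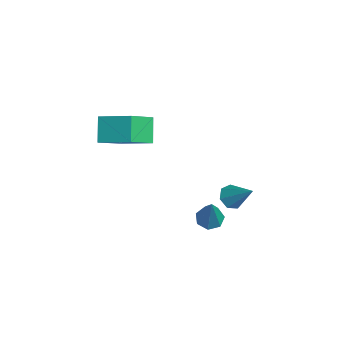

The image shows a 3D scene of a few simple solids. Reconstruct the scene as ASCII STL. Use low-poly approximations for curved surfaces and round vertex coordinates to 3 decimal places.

solid 
facet normal -0.645 0.212 0.735
outer loop
vertex -2.197 -4.978 3.426
vertex -1.2 -3.788 3.957
vertex -3.083 -3.727 2.287
endloop
endfacet
facet normal -0.608 -0.725 -0.323
outer loop
vertex -2.22 -4.012 1.303
vertex -2.197 -4.978 3.426
vertex -3.083 -3.727 2.287
endloop
endfacet
facet normal -0.645 0.212 0.735
outer loop
vertex -3.083 -3.727 2.287
vertex -1.2 -3.788 3.957
vertex -2.087 -2.538 2.818
endloop
endfacet
facet normal -0.464 0.655 -0.597
outer loop
vertex -2.087 -2.538 2.818
vertex -2.22 -4.012 1.303
vertex -3.083 -3.727 2.287
endloop
endfacet
facet normal 0.464 -0.655 0.597
outer loop
vertex -2.197 -4.978 3.426
vertex -0.337 -4.073 2.973
vertex -1.2 -3.788 3.957
endloop
endfacet
facet normal -0.607 -0.726 -0.324
outer loop
vertex -1.333 -5.262 2.442
vertex -2.197 -4.978 3.426
vertex -2.22 -4.012 1.303
endloop
endfacet
facet normal 0.464 -0.655 0.596
outer loop
vertex -1.333 -5.262 2.442
vertex -0.337 -4.073 2.973
vertex -2.197 -4.978 3.426
endloop
endfacet
facet normal 0.608 0.726 0.323
outer loop
vertex -1.2 -3.788 3.957
vertex -0.337 -4.073 2.973
vertex -2.087 -2.538 2.818
endloop
endfacet
facet normal -0.464 0.655 -0.596
outer loop
vertex -1.223 -2.822 1.834
vertex -2.22 -4.012 1.303
vertex -2.087 -2.538 2.818
endloop
endfacet
facet normal 0.607 0.725 0.324
outer loop
vertex -2.087 -2.538 2.818
vertex -0.337 -4.073 2.973
vertex -1.223 -2.822 1.834
endloop
endfacet
facet normal 0.644 -0.212 -0.735
outer loop
vertex -1.223 -2.822 1.834
vertex -1.333 -5.262 2.442
vertex -2.22 -4.012 1.303
endloop
endfacet
facet normal 0.645 -0.212 -0.734
outer loop
vertex -0.337 -4.073 2.973
vertex -1.333 -5.262 2.442
vertex -1.223 -2.822 1.834
endloop
endfacet
facet normal -0.608 -0.398 -0.687
outer loop
vertex -0.633 0.925 -3.332
vertex -1.079 0.779 -2.853
vertex -1.028 1.337 -3.221
endloop
endfacet
facet normal 0.598 0.685 -0.415
outer loop
vertex -0.633 0.925 -3.332
vertex -1.028 1.337 -3.221
vertex -0.101 1.421 -1.747
endloop
endfacet
facet normal -0.607 -0.398 -0.688
outer loop
vertex -1.028 1.337 -3.221
vertex -1.079 0.779 -2.853
vertex -1.461 1.329 -2.834
endloop
endfacet
facet normal -0.044 0.999 -0.029
outer loop
vertex -1.028 1.337 -3.221
vertex -1.461 1.329 -2.834
vertex -0.101 1.421 -1.747
endloop
endfacet
facet normal -0.607 -0.398 -0.688
outer loop
vertex -1.461 1.329 -2.834
vertex -1.079 0.779 -2.853
vertex -1.607 0.907 -2.461
endloop
endfacet
facet normal -0.493 0.666 0.560
outer loop
vertex -1.461 1.329 -2.834
vertex -1.607 0.907 -2.461
vertex -0.101 1.421 -1.747
endloop
endfacet
facet normal -0.607 -0.399 -0.687
outer loop
vertex -1.607 0.907 -2.461
vertex -1.079 0.779 -2.853
vertex -1.354 0.389 -2.384
endloop
endfacet
facet normal -0.409 -0.065 0.910
outer loop
vertex -1.607 0.907 -2.461
vertex -1.354 0.389 -2.384
vertex -0.101 1.421 -1.747
endloop
endfacet
facet normal -0.608 -0.398 -0.687
outer loop
vertex -1.354 0.389 -2.384
vertex -1.079 0.779 -2.853
vertex -0.895 0.165 -2.66
endloop
endfacet
facet normal 0.142 -0.639 0.756
outer loop
vertex -1.354 0.389 -2.384
vertex -0.895 0.165 -2.66
vertex -0.101 1.421 -1.747
endloop
endfacet
facet normal -0.607 -0.398 -0.688
outer loop
vertex -0.895 0.165 -2.66
vertex -1.079 0.779 -2.853
vertex -0.573 0.404 -3.082
endloop
endfacet
facet normal 0.748 -0.629 0.214
outer loop
vertex -0.895 0.165 -2.66
vertex -0.573 0.404 -3.082
vertex -0.101 1.421 -1.747
endloop
endfacet
facet normal -0.607 -0.400 -0.687
outer loop
vertex -0.573 0.404 -3.082
vertex -1.079 0.779 -2.853
vertex -0.633 0.925 -3.332
endloop
endfacet
facet normal 0.951 -0.038 -0.307
outer loop
vertex -0.573 0.404 -3.082
vertex -0.633 0.925 -3.332
vertex -0.101 1.421 -1.747
endloop
endfacet
facet normal -0.443 0.120 -0.889
outer loop
vertex 1.097 -1.077 -2.695
vertex 0.58 -0.813 -2.402
vertex 1.114 -0.517 -2.628
endloop
endfacet
facet normal 0.982 -0.007 -0.191
outer loop
vertex 1.097 -1.077 -2.695
vertex 1.114 -0.517 -2.628
vertex 1.52 -1.067 -0.518
endloop
endfacet
facet normal -0.443 0.121 -0.888
outer loop
vertex 1.114 -0.517 -2.628
vertex 0.58 -0.813 -2.402
vertex 0.729 -0.18 -2.39
endloop
endfacet
facet normal 0.678 0.732 0.060
outer loop
vertex 1.114 -0.517 -2.628
vertex 0.729 -0.18 -2.39
vertex 1.52 -1.067 -0.518
endloop
endfacet
facet normal -0.443 0.121 -0.888
outer loop
vertex 0.729 -0.18 -2.39
vertex 0.58 -0.813 -2.402
vertex 0.232 -0.319 -2.161
endloop
endfacet
facet normal -0.046 0.895 0.444
outer loop
vertex 0.729 -0.18 -2.39
vertex 0.232 -0.319 -2.161
vertex 1.52 -1.067 -0.518
endloop
endfacet
facet normal -0.443 0.121 -0.888
outer loop
vertex 0.232 -0.319 -2.161
vertex 0.58 -0.813 -2.402
vertex -0.002 -0.83 -2.114
endloop
endfacet
facet normal -0.648 0.359 0.672
outer loop
vertex 0.232 -0.319 -2.161
vertex -0.002 -0.83 -2.114
vertex 1.52 -1.067 -0.518
endloop
endfacet
facet normal -0.443 0.120 -0.888
outer loop
vertex -0.002 -0.83 -2.114
vertex 0.58 -0.813 -2.402
vertex 0.202 -1.328 -2.283
endloop
endfacet
facet normal -0.673 -0.470 0.572
outer loop
vertex -0.002 -0.83 -2.114
vertex 0.202 -1.328 -2.283
vertex 1.52 -1.067 -0.518
endloop
endfacet
facet normal -0.443 0.120 -0.888
outer loop
vertex 0.202 -1.328 -2.283
vertex 0.58 -0.813 -2.402
vertex 0.691 -1.438 -2.542
endloop
endfacet
facet normal -0.102 -0.970 0.220
outer loop
vertex 0.202 -1.328 -2.283
vertex 0.691 -1.438 -2.542
vertex 1.52 -1.067 -0.518
endloop
endfacet
facet normal -0.442 0.121 -0.889
outer loop
vertex 0.691 -1.438 -2.542
vertex 0.58 -0.813 -2.402
vertex 1.097 -1.077 -2.695
endloop
endfacet
facet normal 0.634 -0.764 -0.120
outer loop
vertex 0.691 -1.438 -2.542
vertex 1.097 -1.077 -2.695
vertex 1.52 -1.067 -0.518
endloop
endfacet

endsolid


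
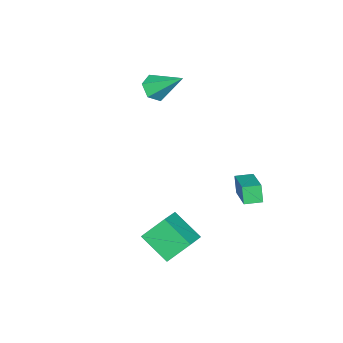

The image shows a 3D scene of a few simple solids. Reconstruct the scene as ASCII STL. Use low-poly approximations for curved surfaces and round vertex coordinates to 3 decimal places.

solid 
facet normal -0.895 -0.228 -0.384
outer loop
vertex 1.731 0.006 -4.222
vertex 1.017 0.822 -3.045
vertex 1.782 1.516 -5.237
endloop
endfacet
facet normal 0.446 -0.510 -0.736
outer loop
vertex 3.043 1.838 -4.695
vertex 1.731 0.006 -4.222
vertex 1.782 1.516 -5.237
endloop
endfacet
facet normal -0.895 -0.228 -0.384
outer loop
vertex 1.782 1.516 -5.237
vertex 1.017 0.822 -3.045
vertex 1.068 2.332 -4.06
endloop
endfacet
facet normal 0.028 0.829 -0.558
outer loop
vertex 1.068 2.332 -4.06
vertex 3.043 1.838 -4.695
vertex 1.782 1.516 -5.237
endloop
endfacet
facet normal -0.028 -0.829 0.558
outer loop
vertex 1.731 0.006 -4.222
vertex 2.278 1.144 -2.503
vertex 1.017 0.822 -3.045
endloop
endfacet
facet normal 0.446 -0.510 -0.736
outer loop
vertex 2.992 0.328 -3.68
vertex 1.731 0.006 -4.222
vertex 3.043 1.838 -4.695
endloop
endfacet
facet normal -0.028 -0.829 0.558
outer loop
vertex 2.992 0.328 -3.68
vertex 2.278 1.144 -2.503
vertex 1.731 0.006 -4.222
endloop
endfacet
facet normal -0.446 0.510 0.736
outer loop
vertex 1.017 0.822 -3.045
vertex 2.278 1.144 -2.503
vertex 1.068 2.332 -4.06
endloop
endfacet
facet normal 0.028 0.829 -0.558
outer loop
vertex 2.329 2.654 -3.518
vertex 3.043 1.838 -4.695
vertex 1.068 2.332 -4.06
endloop
endfacet
facet normal -0.446 0.510 0.736
outer loop
vertex 1.068 2.332 -4.06
vertex 2.278 1.144 -2.503
vertex 2.329 2.654 -3.518
endloop
endfacet
facet normal 0.895 0.228 0.384
outer loop
vertex 2.329 2.654 -3.518
vertex 2.992 0.328 -3.68
vertex 3.043 1.838 -4.695
endloop
endfacet
facet normal 0.895 0.228 0.384
outer loop
vertex 2.278 1.144 -2.503
vertex 2.992 0.328 -3.68
vertex 2.329 2.654 -3.518
endloop
endfacet
facet normal 0.055 -0.764 -0.643
outer loop
vertex -2.895 -3.661 0.721
vertex -3.701 -3.818 0.838
vertex -3.463 -3.296 0.239
endloop
endfacet
facet normal 0.669 0.695 -0.262
outer loop
vertex -2.895 -3.661 0.721
vertex -3.463 -3.296 0.239
vertex -3.819 -2.222 2.182
endloop
endfacet
facet normal 0.057 -0.764 -0.643
outer loop
vertex -3.463 -3.296 0.239
vertex -3.701 -3.818 0.838
vertex -4.269 -3.454 0.355
endloop
endfacet
facet normal -0.235 0.832 -0.503
outer loop
vertex -3.463 -3.296 0.239
vertex -4.269 -3.454 0.355
vertex -3.819 -2.222 2.182
endloop
endfacet
facet normal 0.056 -0.764 -0.642
outer loop
vertex -4.269 -3.454 0.355
vertex -3.701 -3.818 0.838
vertex -4.508 -3.976 0.955
endloop
endfacet
facet normal -0.922 0.385 -0.032
outer loop
vertex -4.269 -3.454 0.355
vertex -4.508 -3.976 0.955
vertex -3.819 -2.222 2.182
endloop
endfacet
facet normal 0.056 -0.764 -0.642
outer loop
vertex -4.508 -3.976 0.955
vertex -3.701 -3.818 0.838
vertex -3.94 -4.34 1.438
endloop
endfacet
facet normal -0.706 -0.199 0.680
outer loop
vertex -4.508 -3.976 0.955
vertex -3.94 -4.34 1.438
vertex -3.819 -2.222 2.182
endloop
endfacet
facet normal 0.055 -0.764 -0.643
outer loop
vertex -3.94 -4.34 1.438
vertex -3.701 -3.818 0.838
vertex -3.133 -4.183 1.321
endloop
endfacet
facet normal 0.199 -0.335 0.921
outer loop
vertex -3.94 -4.34 1.438
vertex -3.133 -4.183 1.321
vertex -3.819 -2.222 2.182
endloop
endfacet
facet normal 0.056 -0.764 -0.643
outer loop
vertex -3.133 -4.183 1.321
vertex -3.701 -3.818 0.838
vertex -2.895 -3.661 0.721
endloop
endfacet
facet normal 0.886 0.113 0.449
outer loop
vertex -3.133 -4.183 1.321
vertex -2.895 -3.661 0.721
vertex -3.819 -2.222 2.182
endloop
endfacet
facet normal -0.711 0.702 0.029
outer loop
vertex -3.85 1.926 -3.026
vertex -2.491 3.271 -2.261
vertex -3.603 2.215 -3.973
endloop
endfacet
facet normal -0.660 -0.653 -0.371
outer loop
vertex -2.949 1.569 -3.999
vertex -3.85 1.926 -3.026
vertex -3.603 2.215 -3.973
endloop
endfacet
facet normal -0.711 0.702 0.029
outer loop
vertex -3.603 2.215 -3.973
vertex -2.491 3.271 -2.261
vertex -2.244 3.56 -3.207
endloop
endfacet
facet normal 0.243 0.283 -0.928
outer loop
vertex -2.244 3.56 -3.207
vertex -2.949 1.569 -3.999
vertex -3.603 2.215 -3.973
endloop
endfacet
facet normal -0.242 -0.283 0.928
outer loop
vertex -3.85 1.926 -3.026
vertex -1.837 2.625 -2.287
vertex -2.491 3.271 -2.261
endloop
endfacet
facet normal -0.660 -0.653 -0.372
outer loop
vertex -3.196 1.28 -3.053
vertex -3.85 1.926 -3.026
vertex -2.949 1.569 -3.999
endloop
endfacet
facet normal -0.242 -0.284 0.928
outer loop
vertex -3.196 1.28 -3.053
vertex -1.837 2.625 -2.287
vertex -3.85 1.926 -3.026
endloop
endfacet
facet normal 0.660 0.653 0.372
outer loop
vertex -2.491 3.271 -2.261
vertex -1.837 2.625 -2.287
vertex -2.244 3.56 -3.207
endloop
endfacet
facet normal 0.242 0.284 -0.928
outer loop
vertex -1.59 2.914 -3.234
vertex -2.949 1.569 -3.999
vertex -2.244 3.56 -3.207
endloop
endfacet
facet normal 0.660 0.653 0.371
outer loop
vertex -2.244 3.56 -3.207
vertex -1.837 2.625 -2.287
vertex -1.59 2.914 -3.234
endloop
endfacet
facet normal 0.711 -0.702 -0.029
outer loop
vertex -1.59 2.914 -3.234
vertex -3.196 1.28 -3.053
vertex -2.949 1.569 -3.999
endloop
endfacet
facet normal 0.711 -0.702 -0.029
outer loop
vertex -1.837 2.625 -2.287
vertex -3.196 1.28 -3.053
vertex -1.59 2.914 -3.234
endloop
endfacet

endsolid


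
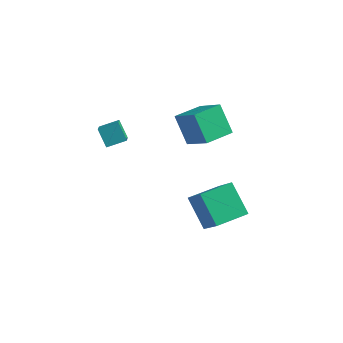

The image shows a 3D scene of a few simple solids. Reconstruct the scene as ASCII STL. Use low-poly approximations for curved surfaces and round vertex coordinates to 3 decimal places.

solid 
facet normal -0.685 -0.662 -0.304
outer loop
vertex -3.392 -2.39 3.193
vertex -4.025 -2.103 3.993
vertex -3.96 -1.44 2.403
endloop
endfacet
facet normal 0.597 -0.271 -0.755
outer loop
vertex -3.275 -0.777 2.707
vertex -3.392 -2.39 3.193
vertex -3.96 -1.44 2.403
endloop
endfacet
facet normal -0.685 -0.662 -0.304
outer loop
vertex -3.96 -1.44 2.403
vertex -4.025 -2.103 3.993
vertex -4.593 -1.153 3.203
endloop
endfacet
facet normal -0.418 0.698 -0.581
outer loop
vertex -4.593 -1.153 3.203
vertex -3.275 -0.777 2.707
vertex -3.96 -1.44 2.403
endloop
endfacet
facet normal 0.418 -0.698 0.581
outer loop
vertex -3.392 -2.39 3.193
vertex -3.34 -1.44 4.297
vertex -4.025 -2.103 3.993
endloop
endfacet
facet normal 0.597 -0.271 -0.755
outer loop
vertex -2.707 -1.727 3.497
vertex -3.392 -2.39 3.193
vertex -3.275 -0.777 2.707
endloop
endfacet
facet normal 0.418 -0.698 0.581
outer loop
vertex -2.707 -1.727 3.497
vertex -3.34 -1.44 4.297
vertex -3.392 -2.39 3.193
endloop
endfacet
facet normal -0.597 0.271 0.755
outer loop
vertex -4.025 -2.103 3.993
vertex -3.34 -1.44 4.297
vertex -4.593 -1.153 3.203
endloop
endfacet
facet normal -0.418 0.698 -0.581
outer loop
vertex -3.908 -0.49 3.507
vertex -3.275 -0.777 2.707
vertex -4.593 -1.153 3.203
endloop
endfacet
facet normal -0.597 0.271 0.755
outer loop
vertex -4.593 -1.153 3.203
vertex -3.34 -1.44 4.297
vertex -3.908 -0.49 3.507
endloop
endfacet
facet normal 0.685 0.662 0.304
outer loop
vertex -3.908 -0.49 3.507
vertex -2.707 -1.727 3.497
vertex -3.275 -0.777 2.707
endloop
endfacet
facet normal 0.685 0.662 0.304
outer loop
vertex -3.34 -1.44 4.297
vertex -2.707 -1.727 3.497
vertex -3.908 -0.49 3.507
endloop
endfacet
facet normal -0.550 0.246 0.798
outer loop
vertex -0.32 0.258 4.948
vertex 0.225 1.665 4.889
vertex -1.638 0.724 3.896
endloop
endfacet
facet normal -0.361 -0.932 0.039
outer loop
vertex -0.725 0.315 2.571
vertex -0.32 0.258 4.948
vertex -1.638 0.724 3.896
endloop
endfacet
facet normal -0.550 0.246 0.798
outer loop
vertex -1.638 0.724 3.896
vertex 0.225 1.665 4.889
vertex -1.094 2.131 3.837
endloop
endfacet
facet normal -0.753 0.266 -0.601
outer loop
vertex -1.094 2.131 3.837
vertex -0.725 0.315 2.571
vertex -1.638 0.724 3.896
endloop
endfacet
facet normal 0.753 -0.267 0.601
outer loop
vertex -0.32 0.258 4.948
vertex 1.138 1.256 3.564
vertex 0.225 1.665 4.889
endloop
endfacet
facet normal -0.360 -0.932 0.039
outer loop
vertex 0.594 -0.151 3.623
vertex -0.32 0.258 4.948
vertex -0.725 0.315 2.571
endloop
endfacet
facet normal 0.753 -0.266 0.602
outer loop
vertex 0.594 -0.151 3.623
vertex 1.138 1.256 3.564
vertex -0.32 0.258 4.948
endloop
endfacet
facet normal 0.361 0.932 -0.039
outer loop
vertex 0.225 1.665 4.889
vertex 1.138 1.256 3.564
vertex -1.094 2.131 3.837
endloop
endfacet
facet normal -0.753 0.266 -0.602
outer loop
vertex -0.18 1.722 2.512
vertex -0.725 0.315 2.571
vertex -1.094 2.131 3.837
endloop
endfacet
facet normal 0.361 0.932 -0.039
outer loop
vertex -1.094 2.131 3.837
vertex 1.138 1.256 3.564
vertex -0.18 1.722 2.512
endloop
endfacet
facet normal 0.550 -0.246 -0.798
outer loop
vertex -0.18 1.722 2.512
vertex 0.594 -0.151 3.623
vertex -0.725 0.315 2.571
endloop
endfacet
facet normal 0.550 -0.246 -0.798
outer loop
vertex 1.138 1.256 3.564
vertex 0.594 -0.151 3.623
vertex -0.18 1.722 2.512
endloop
endfacet
facet normal -0.561 0.383 -0.734
outer loop
vertex -0.713 0.383 -1.565
vertex 0.133 1.852 -1.445
vertex 0.53 -0.23 -2.835
endloop
endfacet
facet normal -0.498 -0.864 -0.070
outer loop
vertex 1.647 -0.992 -1.375
vertex -0.713 0.383 -1.565
vertex 0.53 -0.23 -2.835
endloop
endfacet
facet normal -0.561 0.383 -0.734
outer loop
vertex 0.53 -0.23 -2.835
vertex 0.133 1.852 -1.445
vertex 1.377 1.24 -2.715
endloop
endfacet
facet normal 0.661 -0.326 -0.676
outer loop
vertex 1.377 1.24 -2.715
vertex 1.647 -0.992 -1.375
vertex 0.53 -0.23 -2.835
endloop
endfacet
facet normal -0.661 0.326 0.676
outer loop
vertex -0.713 0.383 -1.565
vertex 1.25 1.09 0.015
vertex 0.133 1.852 -1.445
endloop
endfacet
facet normal -0.498 -0.864 -0.071
outer loop
vertex 0.403 -0.38 -0.105
vertex -0.713 0.383 -1.565
vertex 1.647 -0.992 -1.375
endloop
endfacet
facet normal -0.661 0.326 0.676
outer loop
vertex 0.403 -0.38 -0.105
vertex 1.25 1.09 0.015
vertex -0.713 0.383 -1.565
endloop
endfacet
facet normal 0.497 0.865 0.071
outer loop
vertex 0.133 1.852 -1.445
vertex 1.25 1.09 0.015
vertex 1.377 1.24 -2.715
endloop
endfacet
facet normal 0.661 -0.326 -0.676
outer loop
vertex 2.493 0.477 -1.255
vertex 1.647 -0.992 -1.375
vertex 1.377 1.24 -2.715
endloop
endfacet
facet normal 0.498 0.864 0.071
outer loop
vertex 1.377 1.24 -2.715
vertex 1.25 1.09 0.015
vertex 2.493 0.477 -1.255
endloop
endfacet
facet normal 0.561 -0.383 0.734
outer loop
vertex 2.493 0.477 -1.255
vertex 0.403 -0.38 -0.105
vertex 1.647 -0.992 -1.375
endloop
endfacet
facet normal 0.561 -0.383 0.734
outer loop
vertex 1.25 1.09 0.015
vertex 0.403 -0.38 -0.105
vertex 2.493 0.477 -1.255
endloop
endfacet

endsolid


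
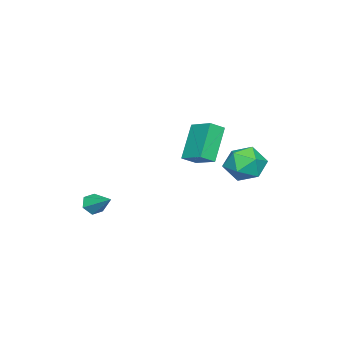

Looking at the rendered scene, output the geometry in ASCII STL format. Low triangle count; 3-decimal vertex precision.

solid 
facet normal -0.323 -0.801 -0.503
outer loop
vertex 0.935 -3.016 -3.623
vertex 0.55 -3.167 -3.135
vertex 0.338 -2.787 -3.604
endloop
endfacet
facet normal 0.259 0.729 -0.634
outer loop
vertex 0.935 -3.016 -3.623
vertex 0.338 -2.787 -3.604
vertex 1.03 -1.973 -2.385
endloop
endfacet
facet normal -0.322 -0.802 -0.504
outer loop
vertex 0.338 -2.787 -3.604
vertex 0.55 -3.167 -3.135
vertex -0.048 -2.939 -3.116
endloop
endfacet
facet normal -0.572 0.794 -0.205
outer loop
vertex 0.338 -2.787 -3.604
vertex -0.048 -2.939 -3.116
vertex 1.03 -1.973 -2.385
endloop
endfacet
facet normal -0.322 -0.802 -0.504
outer loop
vertex -0.048 -2.939 -3.116
vertex 0.55 -3.167 -3.135
vertex 0.165 -3.319 -2.647
endloop
endfacet
facet normal -0.718 0.344 0.605
outer loop
vertex -0.048 -2.939 -3.116
vertex 0.165 -3.319 -2.647
vertex 1.03 -1.973 -2.385
endloop
endfacet
facet normal -0.322 -0.802 -0.504
outer loop
vertex 0.165 -3.319 -2.647
vertex 0.55 -3.167 -3.135
vertex 0.762 -3.547 -2.666
endloop
endfacet
facet normal -0.034 -0.170 0.985
outer loop
vertex 0.165 -3.319 -2.647
vertex 0.762 -3.547 -2.666
vertex 1.03 -1.973 -2.385
endloop
endfacet
facet normal -0.323 -0.801 -0.503
outer loop
vertex 0.762 -3.547 -2.666
vertex 0.55 -3.167 -3.135
vertex 1.148 -3.396 -3.154
endloop
endfacet
facet normal 0.796 -0.235 0.557
outer loop
vertex 0.762 -3.547 -2.666
vertex 1.148 -3.396 -3.154
vertex 1.03 -1.973 -2.385
endloop
endfacet
facet normal -0.323 -0.802 -0.503
outer loop
vertex 1.148 -3.396 -3.154
vertex 0.55 -3.167 -3.135
vertex 0.935 -3.016 -3.623
endloop
endfacet
facet normal 0.943 0.215 -0.254
outer loop
vertex 1.148 -3.396 -3.154
vertex 0.935 -3.016 -3.623
vertex 1.03 -1.973 -2.385
endloop
endfacet
facet normal -0.613 -0.052 0.788
outer loop
vertex -1.985 0.648 1.741
vertex -1.425 1.87 2.257
vertex -2.576 1.101 1.311
endloop
endfacet
facet normal -0.389 -0.848 -0.359
outer loop
vertex -1.295 1.21 -0.337
vertex -1.985 0.648 1.741
vertex -2.576 1.101 1.311
endloop
endfacet
facet normal -0.613 -0.053 0.788
outer loop
vertex -2.576 1.101 1.311
vertex -1.425 1.87 2.257
vertex -2.017 2.323 1.827
endloop
endfacet
facet normal -0.688 0.526 -0.500
outer loop
vertex -2.017 2.323 1.827
vertex -1.295 1.21 -0.337
vertex -2.576 1.101 1.311
endloop
endfacet
facet normal 0.688 -0.526 0.500
outer loop
vertex -1.985 0.648 1.741
vertex -0.144 1.979 0.609
vertex -1.425 1.87 2.257
endloop
endfacet
facet normal -0.389 -0.849 -0.359
outer loop
vertex -0.703 0.757 0.093
vertex -1.985 0.648 1.741
vertex -1.295 1.21 -0.337
endloop
endfacet
facet normal 0.688 -0.526 0.500
outer loop
vertex -0.703 0.757 0.093
vertex -0.144 1.979 0.609
vertex -1.985 0.648 1.741
endloop
endfacet
facet normal 0.389 0.849 0.358
outer loop
vertex -1.425 1.87 2.257
vertex -0.144 1.979 0.609
vertex -2.017 2.323 1.827
endloop
endfacet
facet normal -0.688 0.526 -0.500
outer loop
vertex -0.735 2.432 0.179
vertex -1.295 1.21 -0.337
vertex -2.017 2.323 1.827
endloop
endfacet
facet normal 0.389 0.848 0.359
outer loop
vertex -2.017 2.323 1.827
vertex -0.144 1.979 0.609
vertex -0.735 2.432 0.179
endloop
endfacet
facet normal 0.613 0.052 -0.789
outer loop
vertex -0.735 2.432 0.179
vertex -0.703 0.757 0.093
vertex -1.295 1.21 -0.337
endloop
endfacet
facet normal 0.613 0.052 -0.788
outer loop
vertex -0.144 1.979 0.609
vertex -0.703 0.757 0.093
vertex -0.735 2.432 0.179
endloop
endfacet
facet normal 0.242 0.230 0.943
outer loop
vertex -1.762 4.005 0.222
vertex -2.648 3.436 0.588
vertex -1.668 2.921 0.462
endloop
endfacet
facet normal 0.826 0.189 0.532
outer loop
vertex -1.762 4.005 0.222
vertex -1.668 2.921 0.462
vertex -1.176 3.334 -0.449
endloop
endfacet
facet normal 0.753 0.658 -0.001
outer loop
vertex -1.762 4.005 0.222
vertex -1.176 3.334 -0.449
vertex -1.852 4.106 -0.885
endloop
endfacet
facet normal 0.125 0.989 0.080
outer loop
vertex -1.762 4.005 0.222
vertex -1.852 4.106 -0.885
vertex -2.761 4.169 -0.244
endloop
endfacet
facet normal -0.191 0.724 0.663
outer loop
vertex -1.762 4.005 0.222
vertex -2.761 4.169 -0.244
vertex -2.648 3.436 0.588
endloop
endfacet
facet normal 0.850 -0.464 0.249
outer loop
vertex -1.176 3.334 -0.449
vertex -1.668 2.921 0.462
vertex -1.699 2.351 -0.496
endloop
endfacet
facet normal -0.092 -0.399 0.912
outer loop
vertex -1.668 2.921 0.462
vertex -2.648 3.436 0.588
vertex -2.608 2.414 0.145
endloop
endfacet
facet normal -0.793 0.400 0.460
outer loop
vertex -2.648 3.436 0.588
vertex -2.761 4.169 -0.244
vertex -3.284 3.186 -0.291
endloop
endfacet
facet normal -0.284 0.828 -0.484
outer loop
vertex -2.761 4.169 -0.244
vertex -1.852 4.106 -0.885
vertex -2.792 3.599 -1.202
endloop
endfacet
facet normal 0.732 0.295 -0.614
outer loop
vertex -1.852 4.106 -0.885
vertex -1.176 3.334 -0.449
vertex -1.812 3.084 -1.328
endloop
endfacet
facet normal -0.125 -0.989 -0.080
outer loop
vertex -2.698 2.515 -0.962
vertex -1.699 2.351 -0.496
vertex -2.608 2.414 0.145
endloop
endfacet
facet normal -0.753 -0.658 0.001
outer loop
vertex -2.698 2.515 -0.962
vertex -2.608 2.414 0.145
vertex -3.284 3.186 -0.291
endloop
endfacet
facet normal -0.826 -0.189 -0.532
outer loop
vertex -2.698 2.515 -0.962
vertex -3.284 3.186 -0.291
vertex -2.792 3.599 -1.202
endloop
endfacet
facet normal -0.242 -0.230 -0.943
outer loop
vertex -2.698 2.515 -0.962
vertex -2.792 3.599 -1.202
vertex -1.812 3.084 -1.328
endloop
endfacet
facet normal 0.191 -0.724 -0.663
outer loop
vertex -2.698 2.515 -0.962
vertex -1.812 3.084 -1.328
vertex -1.699 2.351 -0.496
endloop
endfacet
facet normal 0.284 -0.828 0.484
outer loop
vertex -2.608 2.414 0.145
vertex -1.699 2.351 -0.496
vertex -1.668 2.921 0.462
endloop
endfacet
facet normal -0.732 -0.295 0.614
outer loop
vertex -3.284 3.186 -0.291
vertex -2.608 2.414 0.145
vertex -2.648 3.436 0.588
endloop
endfacet
facet normal -0.850 0.464 -0.249
outer loop
vertex -2.792 3.599 -1.202
vertex -3.284 3.186 -0.291
vertex -2.761 4.169 -0.244
endloop
endfacet
facet normal 0.092 0.399 -0.912
outer loop
vertex -1.812 3.084 -1.328
vertex -2.792 3.599 -1.202
vertex -1.852 4.106 -0.885
endloop
endfacet
facet normal 0.793 -0.400 -0.460
outer loop
vertex -1.699 2.351 -0.496
vertex -1.812 3.084 -1.328
vertex -1.176 3.334 -0.449
endloop
endfacet

endsolid


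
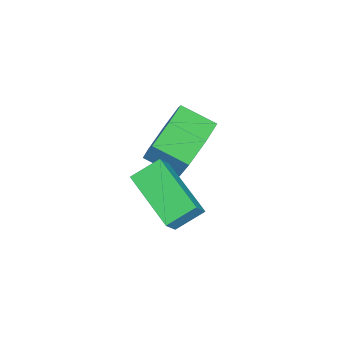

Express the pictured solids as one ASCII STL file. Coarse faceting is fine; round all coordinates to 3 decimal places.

solid 
facet normal -0.645 -0.678 0.353
outer loop
vertex -2.141 -2.056 0.3
vertex -2.634 -1.928 -0.355
vertex -1.679 -2.746 -0.182
endloop
endfacet
facet normal 0.594 -0.154 0.789
outer loop
vertex -0.506 -1.512 -0.825
vertex -2.141 -2.056 0.3
vertex -1.679 -2.746 -0.182
endloop
endfacet
facet normal -0.645 -0.678 0.353
outer loop
vertex -1.679 -2.746 -0.182
vertex -2.634 -1.928 -0.355
vertex -2.172 -2.618 -0.837
endloop
endfacet
facet normal 0.481 -0.719 -0.502
outer loop
vertex -2.172 -2.618 -0.837
vertex -0.506 -1.512 -0.825
vertex -1.679 -2.746 -0.182
endloop
endfacet
facet normal -0.481 0.719 0.502
outer loop
vertex -2.141 -2.056 0.3
vertex -1.461 -0.694 -0.998
vertex -2.634 -1.928 -0.355
endloop
endfacet
facet normal 0.594 -0.154 0.789
outer loop
vertex -0.968 -0.822 -0.343
vertex -2.141 -2.056 0.3
vertex -0.506 -1.512 -0.825
endloop
endfacet
facet normal -0.481 0.719 0.502
outer loop
vertex -0.968 -0.822 -0.343
vertex -1.461 -0.694 -0.998
vertex -2.141 -2.056 0.3
endloop
endfacet
facet normal -0.594 0.154 -0.789
outer loop
vertex -2.634 -1.928 -0.355
vertex -1.461 -0.694 -0.998
vertex -2.172 -2.618 -0.837
endloop
endfacet
facet normal 0.481 -0.719 -0.502
outer loop
vertex -0.999 -1.384 -1.48
vertex -0.506 -1.512 -0.825
vertex -2.172 -2.618 -0.837
endloop
endfacet
facet normal -0.594 0.154 -0.789
outer loop
vertex -2.172 -2.618 -0.837
vertex -1.461 -0.694 -0.998
vertex -0.999 -1.384 -1.48
endloop
endfacet
facet normal 0.645 0.678 -0.353
outer loop
vertex -0.999 -1.384 -1.48
vertex -0.968 -0.822 -0.343
vertex -0.506 -1.512 -0.825
endloop
endfacet
facet normal 0.645 0.678 -0.353
outer loop
vertex -1.461 -0.694 -0.998
vertex -0.968 -0.822 -0.343
vertex -0.999 -1.384 -1.48
endloop
endfacet
facet normal 0.135 0.909 -0.393
outer loop
vertex -3.358 -1.092 0.116
vertex -3.813 -1.392 -0.734
vertex -4.226 -0.975 0.088
endloop
endfacet
facet normal 0.024 0.395 0.919
outer loop
vertex -3.358 -1.092 0.116
vertex -4.226 -0.975 0.088
vertex -3.512 -2.128 0.565
endloop
endfacet
facet normal 0.022 0.394 0.919
outer loop
vertex -3.512 -2.128 0.565
vertex -4.226 -0.975 0.088
vertex -4.381 -2.011 0.536
endloop
endfacet
facet normal -0.136 -0.909 0.393
outer loop
vertex -3.512 -2.128 0.565
vertex -4.381 -2.011 0.536
vertex -3.967 -2.428 -0.286
endloop
endfacet
facet normal 0.136 0.909 -0.393
outer loop
vertex -4.226 -0.975 0.088
vertex -3.813 -1.392 -0.734
vertex -4.783 -1.172 -0.56
endloop
endfacet
facet normal -0.760 0.350 0.547
outer loop
vertex -4.226 -0.975 0.088
vertex -4.783 -1.172 -0.56
vertex -4.381 -2.011 0.536
endloop
endfacet
facet normal -0.760 0.350 0.547
outer loop
vertex -4.381 -2.011 0.536
vertex -4.783 -1.172 -0.56
vertex -4.937 -2.208 -0.111
endloop
endfacet
facet normal -0.135 -0.909 0.393
outer loop
vertex -4.381 -2.011 0.536
vertex -4.937 -2.208 -0.111
vertex -3.967 -2.428 -0.286
endloop
endfacet
facet normal 0.136 0.910 -0.392
outer loop
vertex -4.783 -1.172 -0.56
vertex -3.813 -1.392 -0.734
vertex -4.609 -1.534 -1.339
endloop
endfacet
facet normal -0.971 0.042 -0.236
outer loop
vertex -4.783 -1.172 -0.56
vertex -4.609 -1.534 -1.339
vertex -4.937 -2.208 -0.111
endloop
endfacet
facet normal -0.971 0.043 -0.236
outer loop
vertex -4.937 -2.208 -0.111
vertex -4.609 -1.534 -1.339
vertex -4.764 -2.571 -0.89
endloop
endfacet
facet normal -0.135 -0.909 0.394
outer loop
vertex -4.937 -2.208 -0.111
vertex -4.764 -2.571 -0.89
vertex -3.967 -2.428 -0.286
endloop
endfacet
facet normal 0.137 0.909 -0.393
outer loop
vertex -4.609 -1.534 -1.339
vertex -3.813 -1.392 -0.734
vertex -3.836 -1.79 -1.662
endloop
endfacet
facet normal -0.450 -0.297 -0.842
outer loop
vertex -4.609 -1.534 -1.339
vertex -3.836 -1.79 -1.662
vertex -4.764 -2.571 -0.89
endloop
endfacet
facet normal -0.450 -0.297 -0.842
outer loop
vertex -4.764 -2.571 -0.89
vertex -3.836 -1.79 -1.662
vertex -3.99 -2.826 -1.214
endloop
endfacet
facet normal -0.135 -0.909 0.393
outer loop
vertex -4.764 -2.571 -0.89
vertex -3.99 -2.826 -1.214
vertex -3.967 -2.428 -0.286
endloop
endfacet
facet normal 0.135 0.909 -0.393
outer loop
vertex -3.836 -1.79 -1.662
vertex -3.813 -1.392 -0.734
vertex -3.045 -1.745 -1.287
endloop
endfacet
facet normal 0.409 -0.413 -0.814
outer loop
vertex -3.836 -1.79 -1.662
vertex -3.045 -1.745 -1.287
vertex -3.99 -2.826 -1.214
endloop
endfacet
facet normal 0.409 -0.412 -0.814
outer loop
vertex -3.99 -2.826 -1.214
vertex -3.045 -1.745 -1.287
vertex -3.199 -2.782 -0.839
endloop
endfacet
facet normal -0.136 -0.909 0.393
outer loop
vertex -3.99 -2.826 -1.214
vertex -3.199 -2.782 -0.839
vertex -3.967 -2.428 -0.286
endloop
endfacet
facet normal 0.135 0.910 -0.393
outer loop
vertex -3.045 -1.745 -1.287
vertex -3.813 -1.392 -0.734
vertex -2.832 -1.435 -0.496
endloop
endfacet
facet normal 0.961 -0.218 -0.173
outer loop
vertex -3.045 -1.745 -1.287
vertex -2.832 -1.435 -0.496
vertex -3.199 -2.782 -0.839
endloop
endfacet
facet normal 0.961 -0.218 -0.172
outer loop
vertex -3.199 -2.782 -0.839
vertex -2.832 -1.435 -0.496
vertex -2.987 -2.471 -0.047
endloop
endfacet
facet normal -0.136 -0.909 0.393
outer loop
vertex -3.199 -2.782 -0.839
vertex -2.987 -2.471 -0.047
vertex -3.967 -2.428 -0.286
endloop
endfacet
facet normal 0.135 0.909 -0.393
outer loop
vertex -2.832 -1.435 -0.496
vertex -3.813 -1.392 -0.734
vertex -3.358 -1.092 0.116
endloop
endfacet
facet normal 0.789 0.141 0.598
outer loop
vertex -2.832 -1.435 -0.496
vertex -3.358 -1.092 0.116
vertex -2.987 -2.471 -0.047
endloop
endfacet
facet normal 0.789 0.142 0.598
outer loop
vertex -2.987 -2.471 -0.047
vertex -3.358 -1.092 0.116
vertex -3.512 -2.128 0.565
endloop
endfacet
facet normal -0.136 -0.909 0.393
outer loop
vertex -2.987 -2.471 -0.047
vertex -3.512 -2.128 0.565
vertex -3.967 -2.428 -0.286
endloop
endfacet

endsolid
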